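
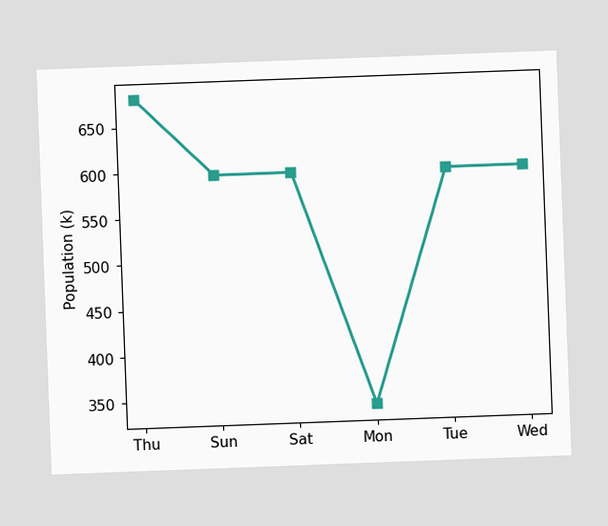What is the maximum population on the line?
The chart is tilted about 2° counter-clockwise. The highest point is at Thu, and reading across to the y-axis gives 680k.

680k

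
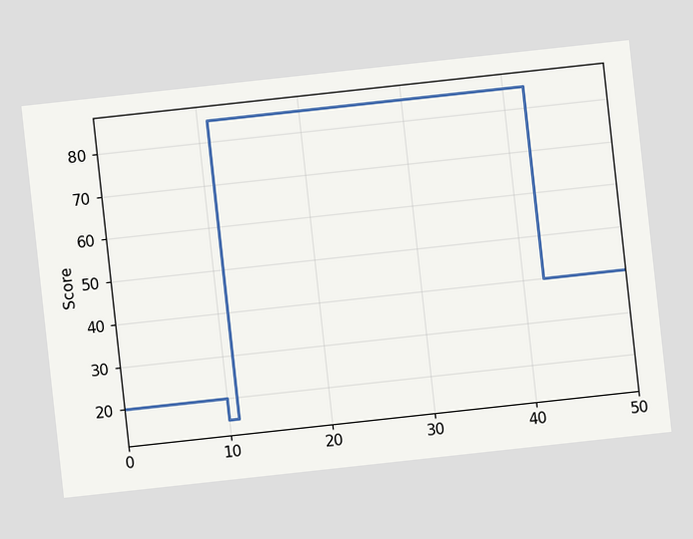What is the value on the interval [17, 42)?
85

The chart is tilted about 6° counter-clockwise. On [17, 42) the step sits at 85.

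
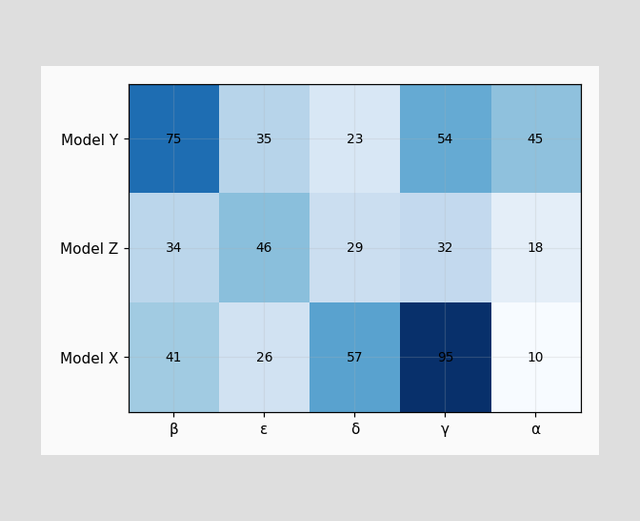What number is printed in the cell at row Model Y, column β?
75

The (Model Y, β) cell reads 75.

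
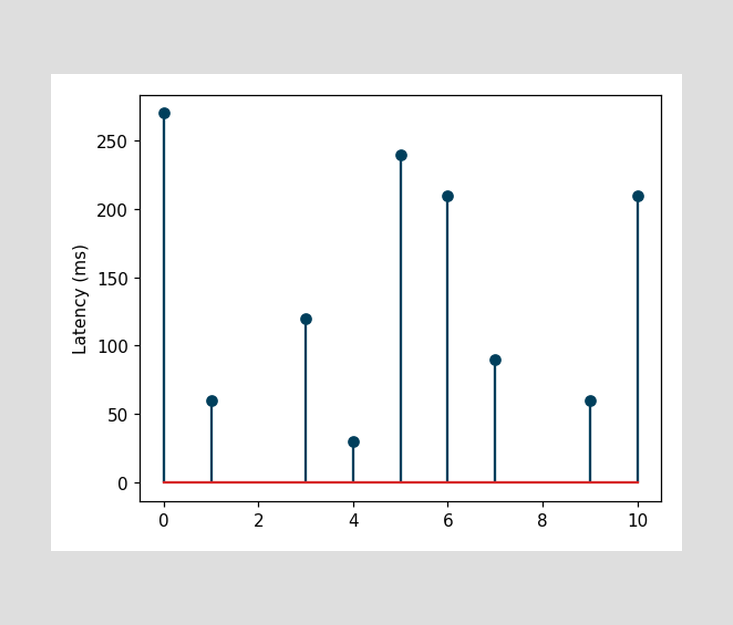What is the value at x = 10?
210ms

The stem at x=10 reaches 210ms.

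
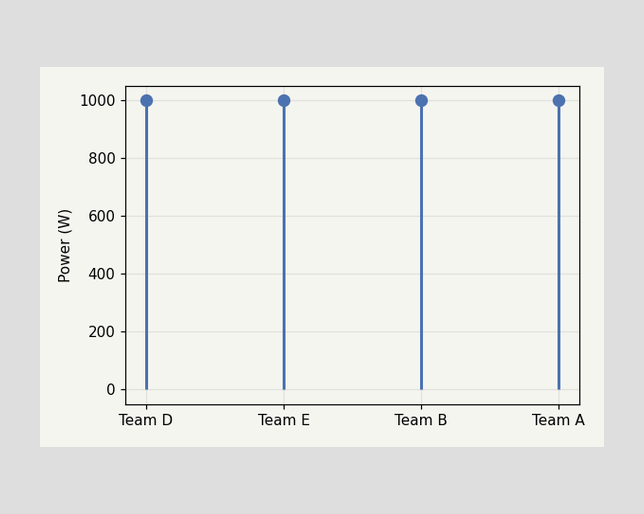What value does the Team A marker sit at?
The Team A marker sits at 1000W.

1000W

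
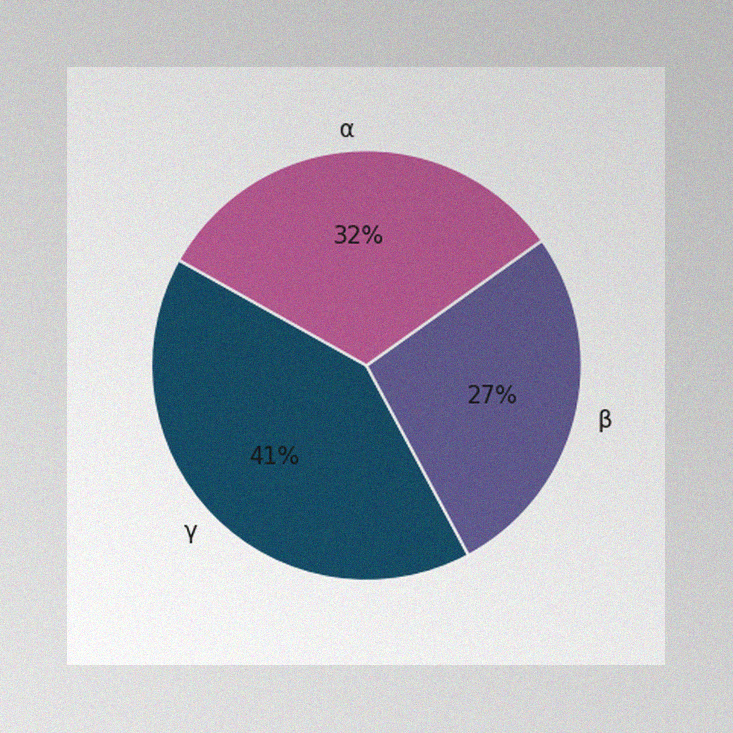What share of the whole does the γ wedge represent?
41%

The image has some photo noise and uneven lighting. The γ slice takes up 41% of the pie.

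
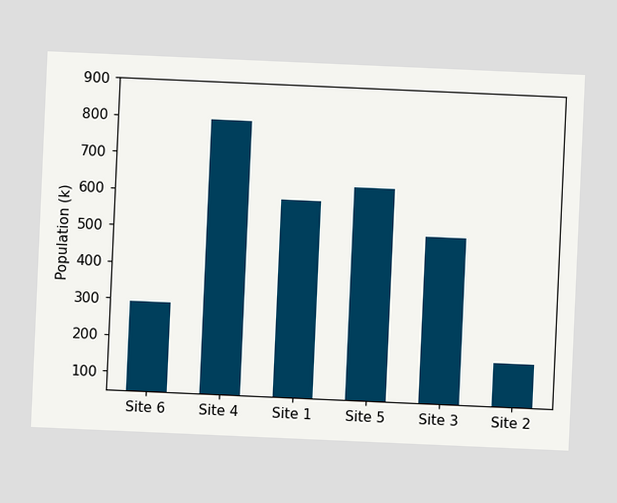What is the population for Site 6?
294k

The chart is tilted about 3° clockwise. Reading along the chart's y-axis, the Site 6 bar reaches 294k.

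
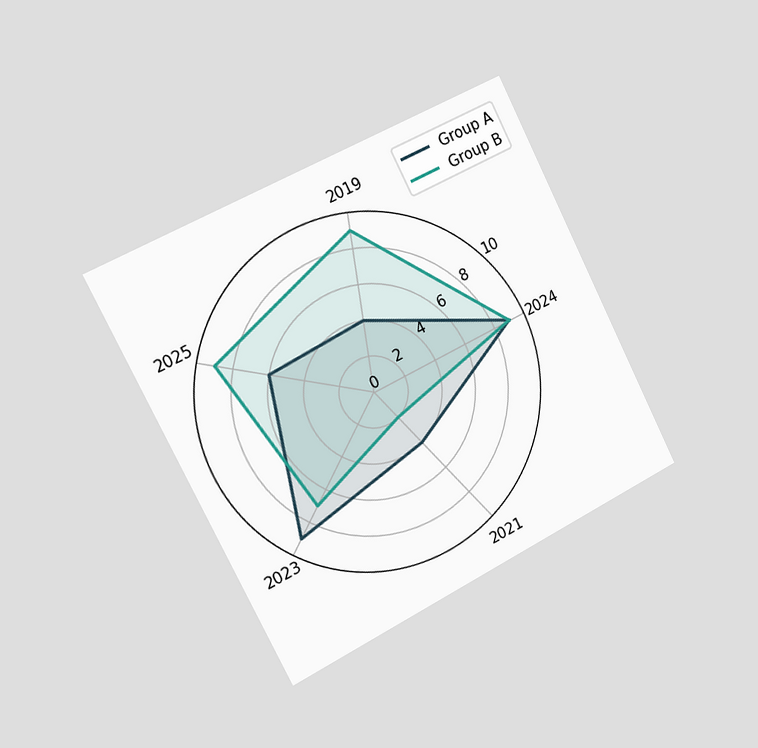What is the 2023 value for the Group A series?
The chart is tilted about 27° counter-clockwise and viewed slightly from the left. On the 2023 axis, Group A reaches 9.

9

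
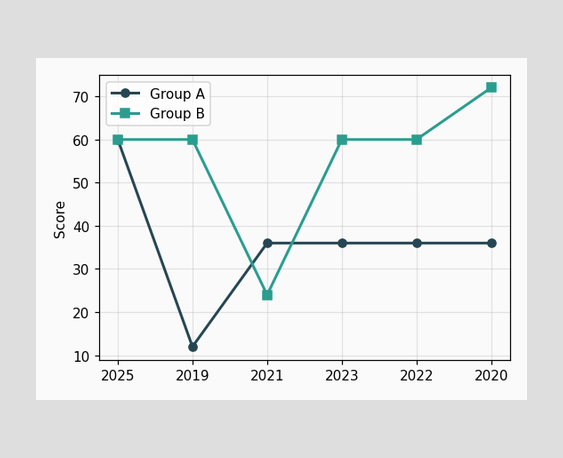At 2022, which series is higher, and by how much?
At 2022, Group B sits above the other line by 24.

Group B, by 24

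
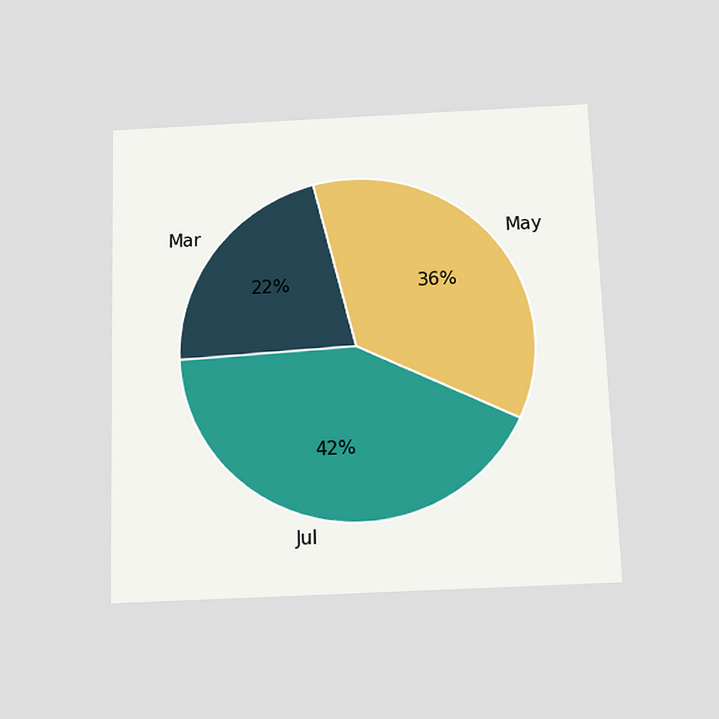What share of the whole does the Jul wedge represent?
42%

The chart is viewed slightly from below. The Jul slice takes up 42% of the pie.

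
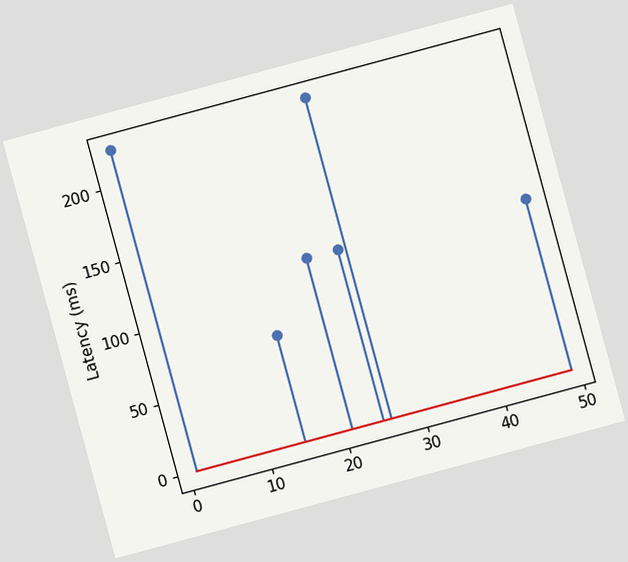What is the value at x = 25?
The chart is tilted about 15° counter-clockwise. The stem at x=25 reaches 120ms.

120ms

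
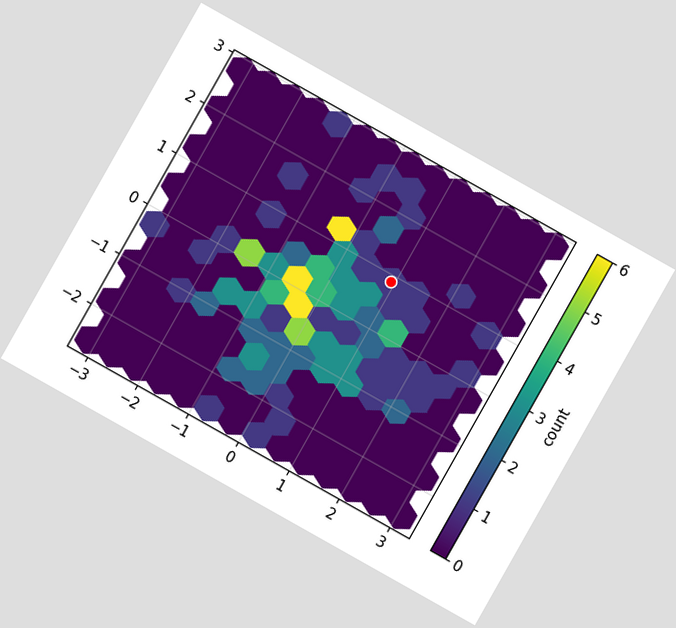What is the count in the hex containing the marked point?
1

The chart is tilted about 29° clockwise. The marked hex reads 1 on the colorbar.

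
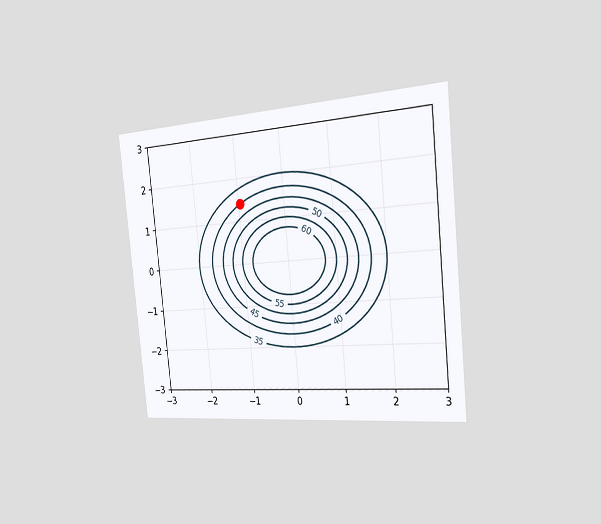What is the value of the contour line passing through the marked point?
The chart is tilted about 6° counter-clockwise and viewed slightly from the right. The marked point sits on the contour labelled 40.

40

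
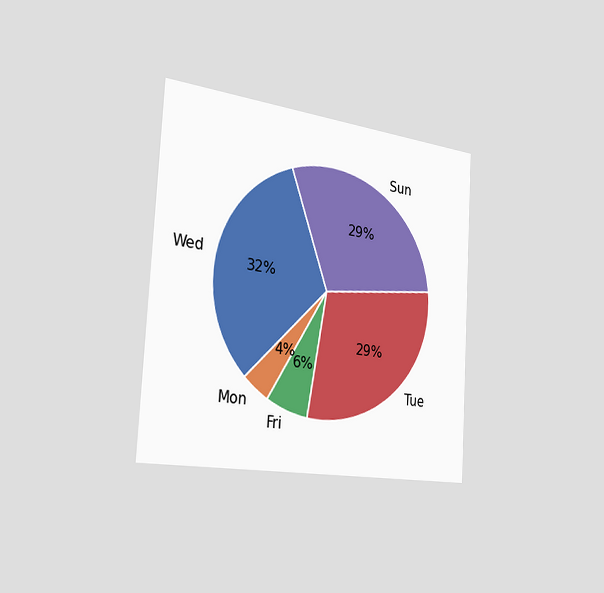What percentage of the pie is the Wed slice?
32%

The chart is tilted about 3° clockwise and viewed slightly from the left. The Wed slice takes up 32% of the pie.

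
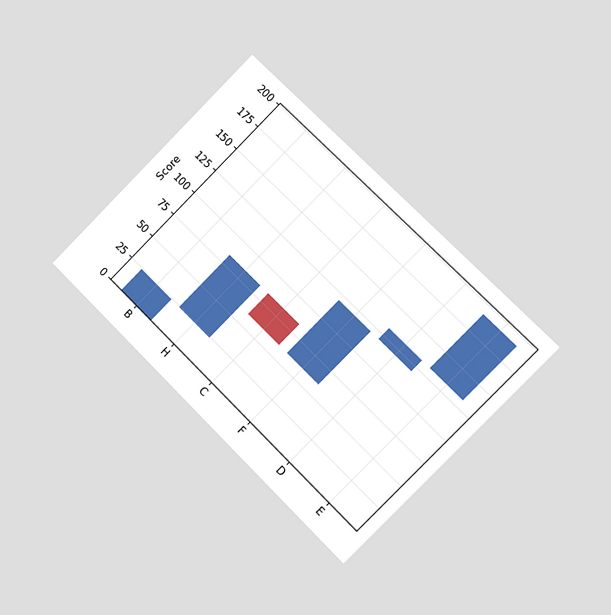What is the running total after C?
60

The chart is tilted about 45° clockwise and viewed slightly from the right. After C the running total reaches 60.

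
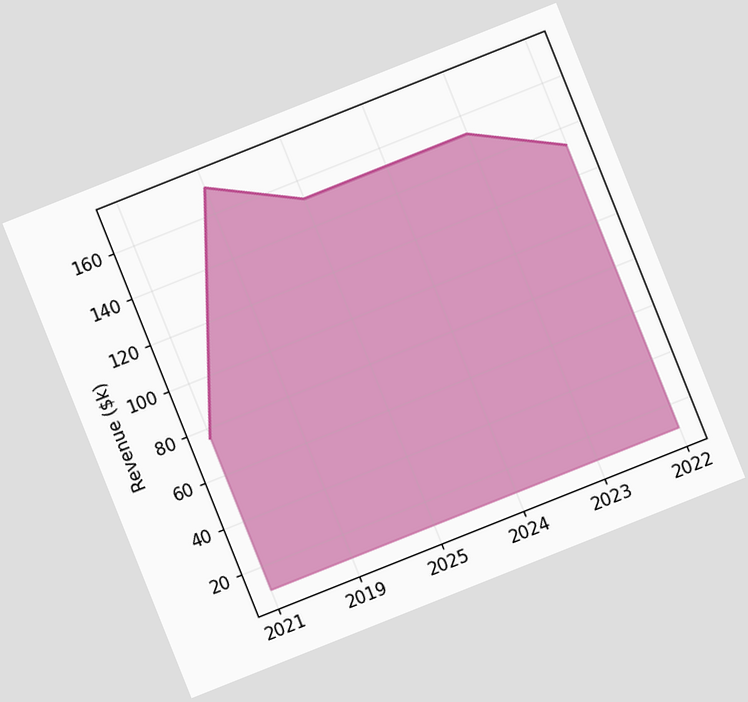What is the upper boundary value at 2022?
$133k

The chart is tilted about 22° counter-clockwise. At 2022 the upper boundary is at $133k.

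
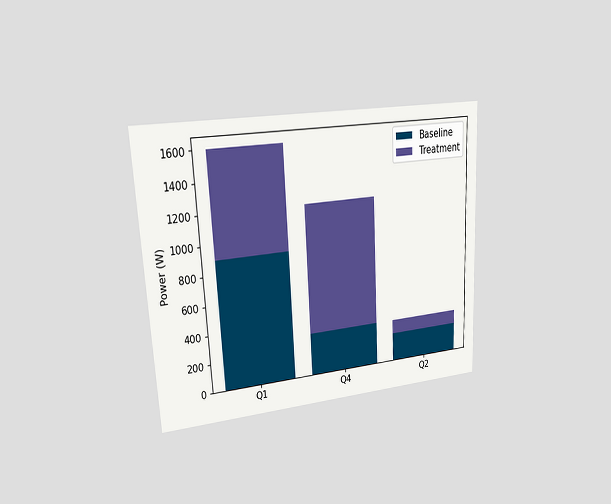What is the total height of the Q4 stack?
The chart is tilted about 3° counter-clockwise and viewed at a slight angle. The Q4 stack's top reaches 1200W on the y-axis.

1200W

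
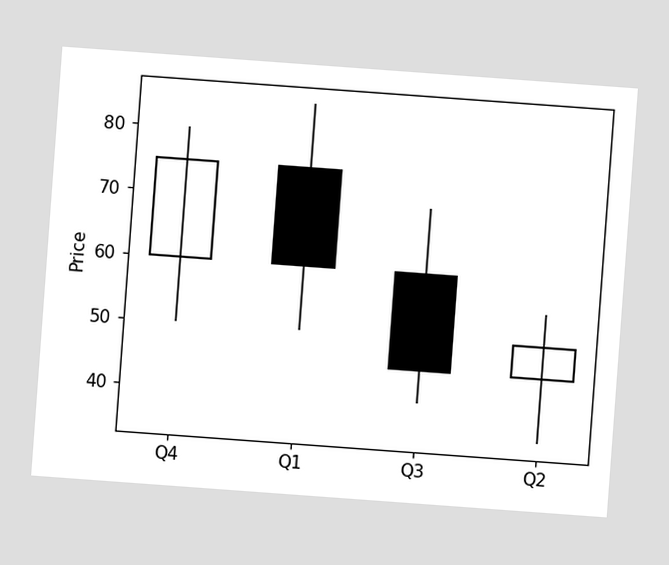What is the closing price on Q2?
The chart is tilted about 4° clockwise. The Q2 candle closes at 50.

50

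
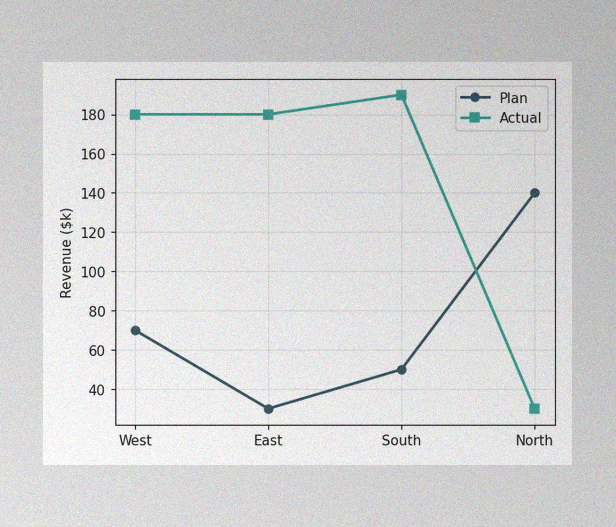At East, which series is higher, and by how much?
Actual, by $150k

The image has some photo noise and uneven lighting. At East, Actual sits above the other line by $150k.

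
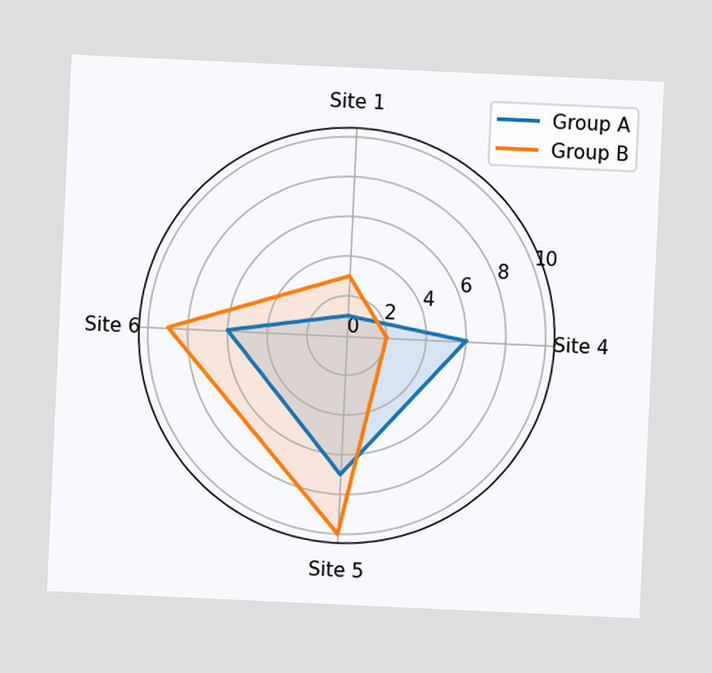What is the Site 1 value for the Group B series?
3

The chart is tilted about 3° clockwise. On the Site 1 axis, Group B reaches 3.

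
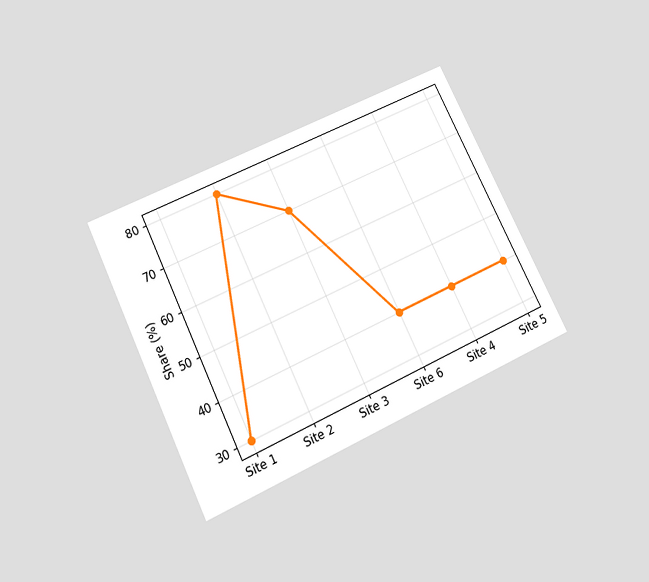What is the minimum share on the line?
30%

The chart is tilted about 26° counter-clockwise and viewed slightly from below. The lowest point is at Site 1, and reading across to the y-axis gives 30%.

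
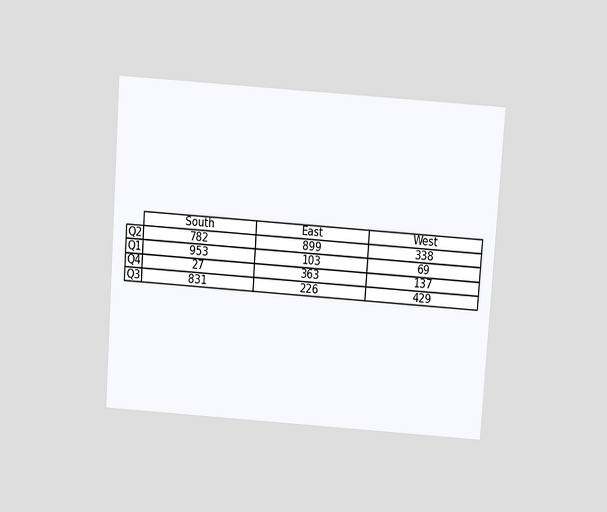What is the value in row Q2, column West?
The chart is tilted about 4° clockwise and viewed slightly from above. The (Q2, West) cell reads 338.

338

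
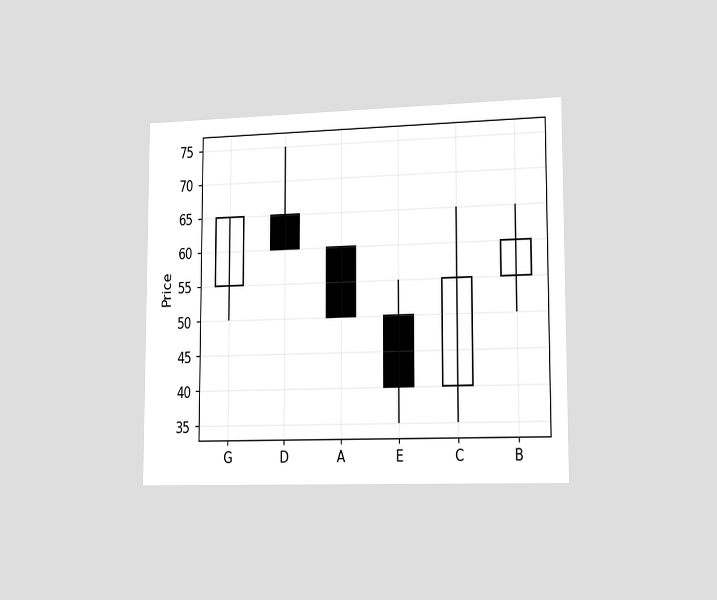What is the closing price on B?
The chart is viewed slightly from the right. The B candle closes at 60.

60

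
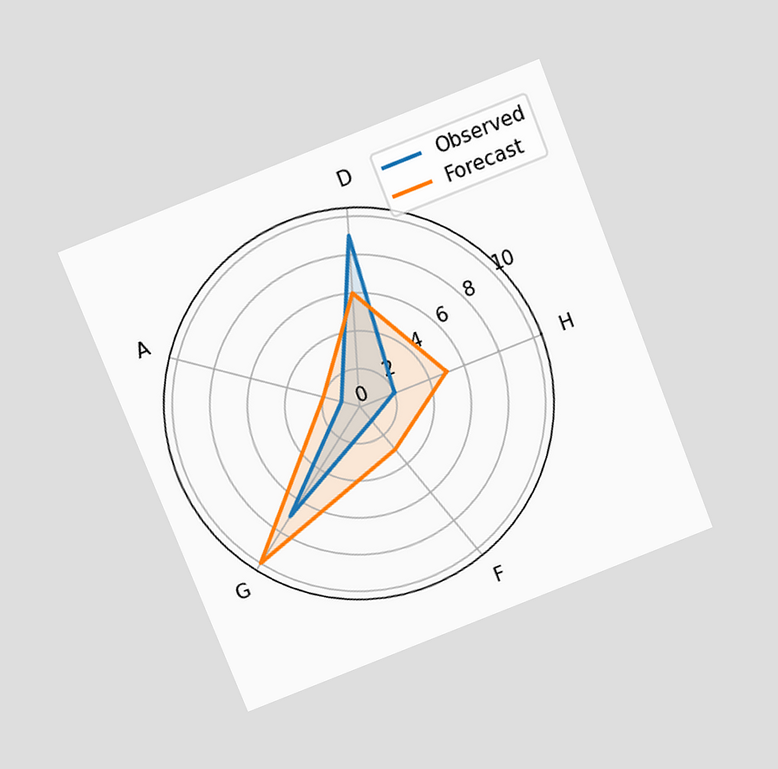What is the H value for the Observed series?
The chart is tilted about 22° counter-clockwise and viewed slightly from above. On the H axis, Observed reaches 2.

2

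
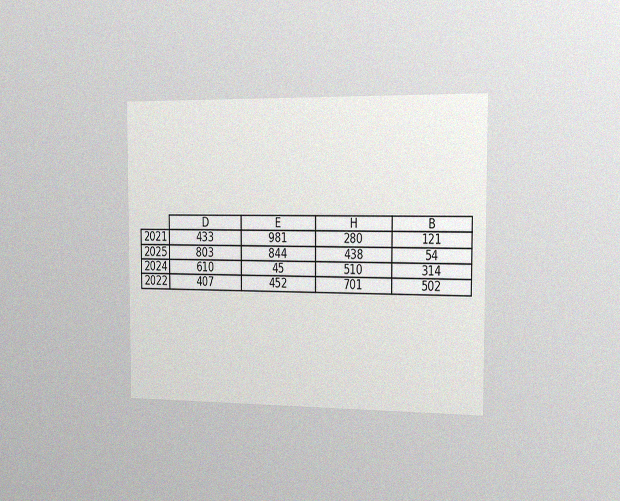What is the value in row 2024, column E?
The chart is viewed slightly from the right, with some photo noise. The (2024, E) cell reads 45.

45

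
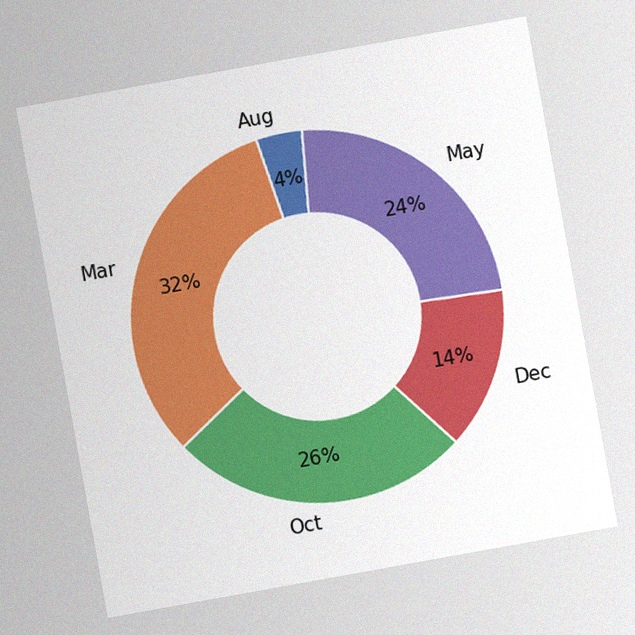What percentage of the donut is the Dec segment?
14%

The chart is tilted about 10° counter-clockwise, with some photo noise. The Dec segment takes up 14% of the ring.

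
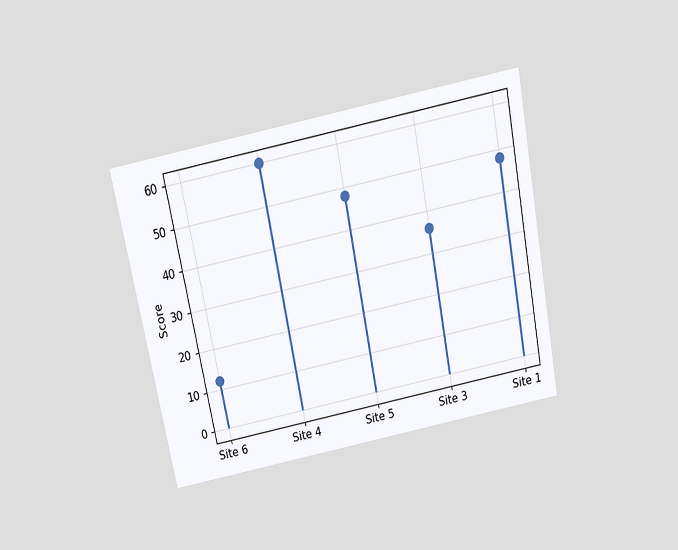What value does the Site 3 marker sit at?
The chart is tilted about 11° counter-clockwise and viewed slightly from above. The Site 3 marker sits at 36.

36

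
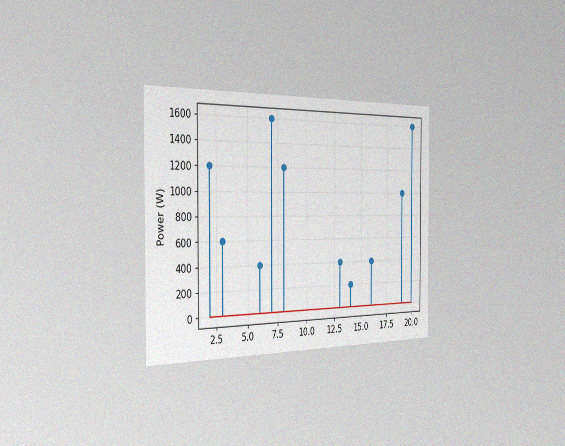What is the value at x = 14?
The chart is viewed slightly from the left, with some photo noise. The stem at x=14 reaches 200W.

200W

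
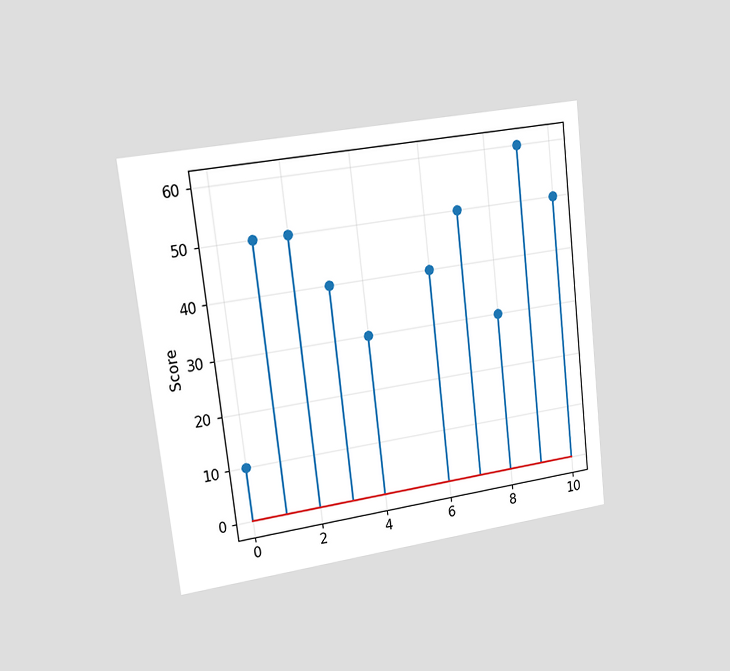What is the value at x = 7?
50

The chart is tilted about 7° counter-clockwise and viewed slightly from the left. The stem at x=7 reaches 50.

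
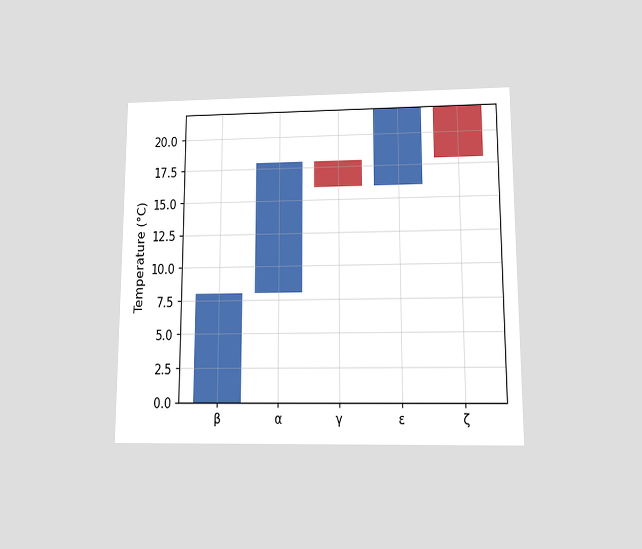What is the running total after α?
18°C

The chart is viewed at a slight angle. After α the running total reaches 18°C.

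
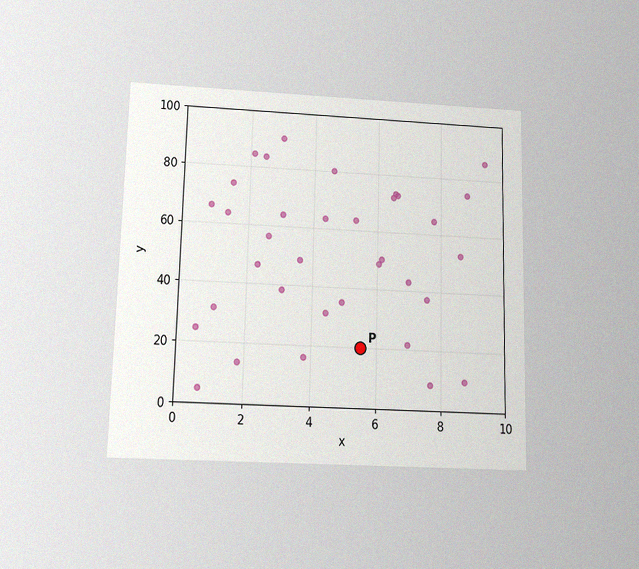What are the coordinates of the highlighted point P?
The chart is viewed slightly from below, with some photo noise. Following the gridlines from P to each axis, P sits at (5.5, 20).

(5.5, 20)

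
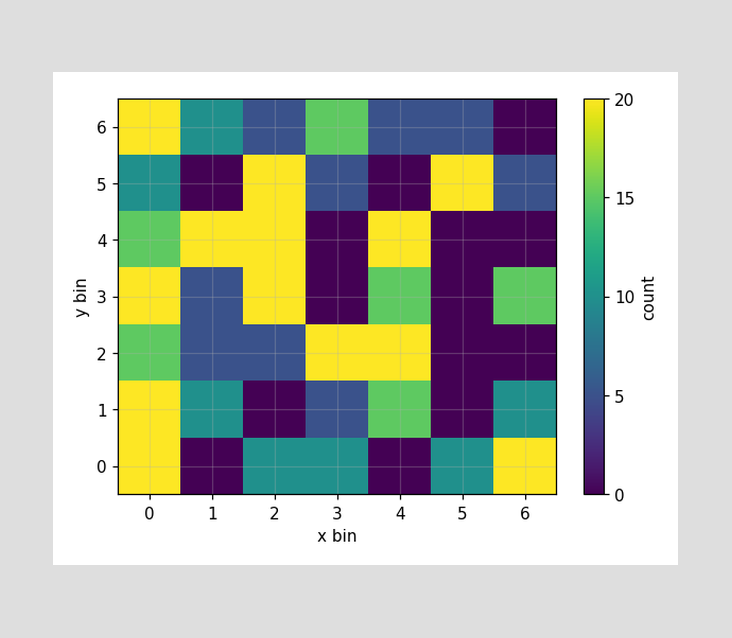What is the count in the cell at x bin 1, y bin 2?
Matching the cell (1, 2) against the colorbar gives 5.

5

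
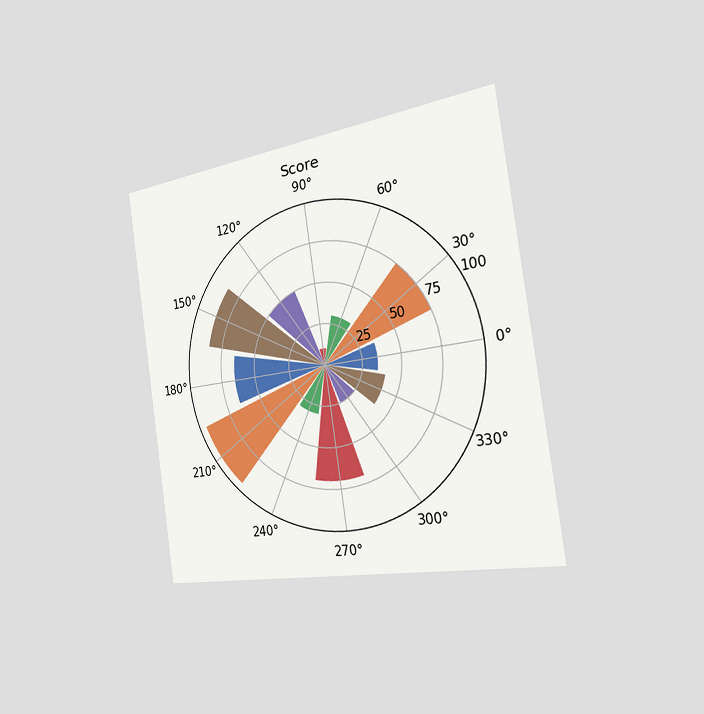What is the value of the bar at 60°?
The chart is tilted about 8° counter-clockwise and viewed slightly from the right. The bar at 60° reaches 30 on the radial axis.

30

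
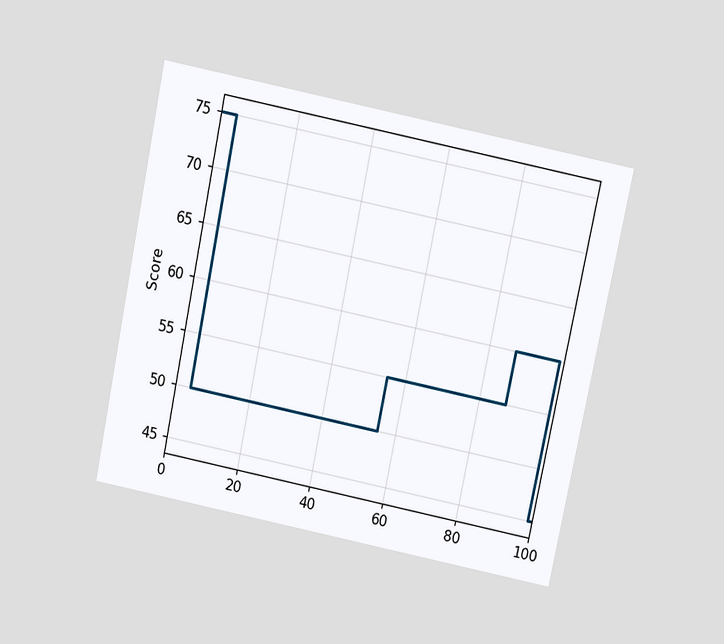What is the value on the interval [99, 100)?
45

The chart is tilted about 12° clockwise and viewed slightly from above. On [99, 100) the step sits at 45.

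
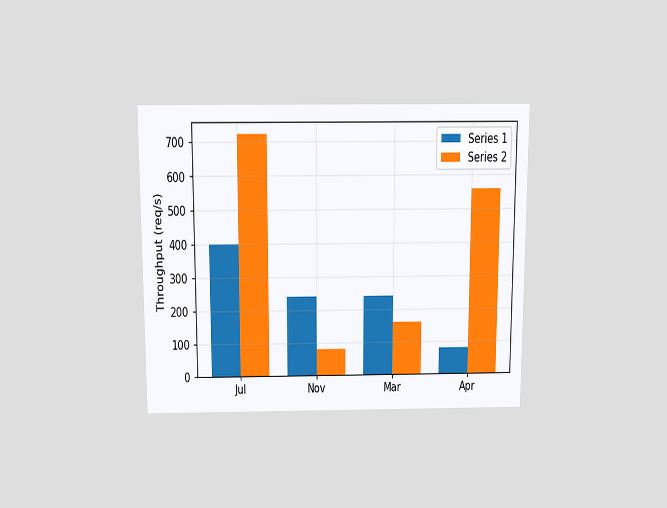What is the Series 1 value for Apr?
The chart is viewed slightly from above. The Series 1 bar at Apr reaches 80req/s on the y-axis.

80req/s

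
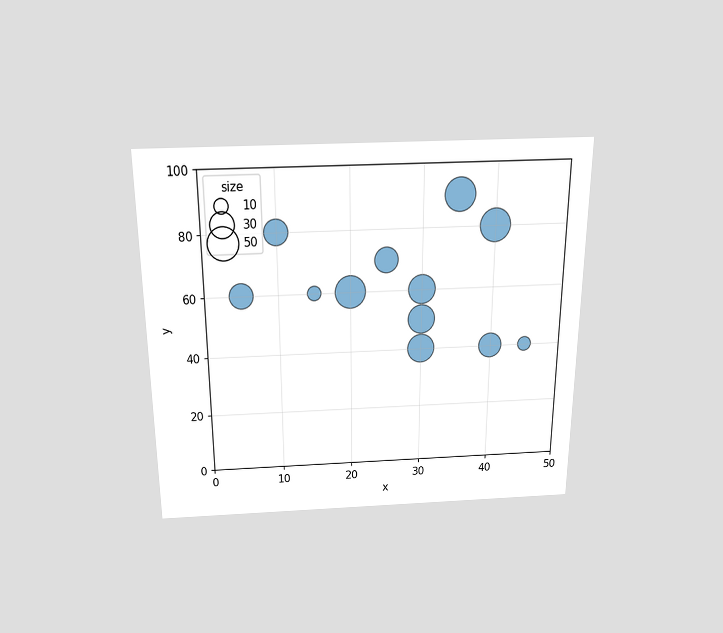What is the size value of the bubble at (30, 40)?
40

The chart is viewed slightly from above. Matching the bubble at (30, 40) against the size legend gives 40.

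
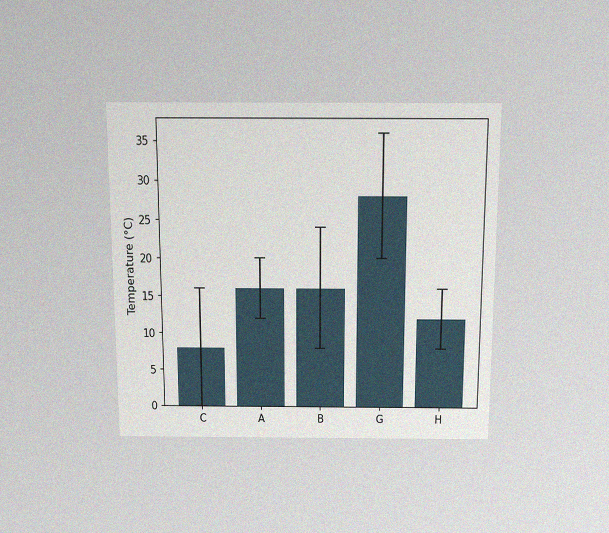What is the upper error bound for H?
16°C

The chart is viewed slightly from above, with some photo noise. The H bar's upper whisker reaches 16°C.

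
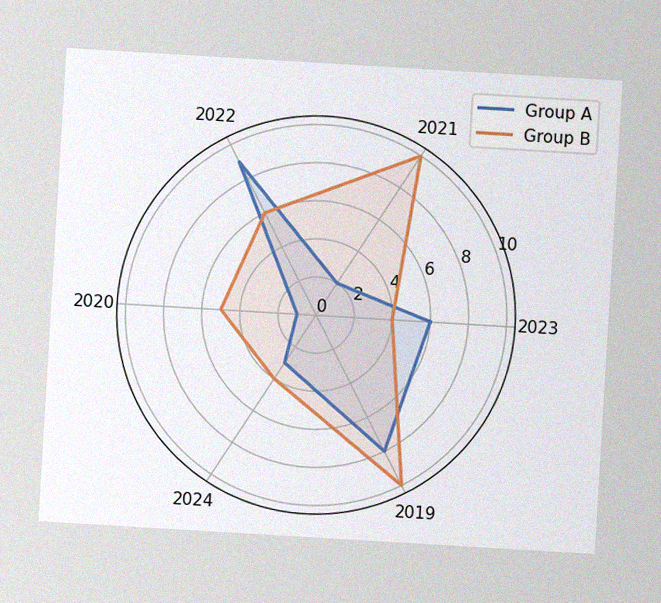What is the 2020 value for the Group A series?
The chart is tilted about 3° clockwise, with some photo noise. On the 2020 axis, Group A reaches 1.

1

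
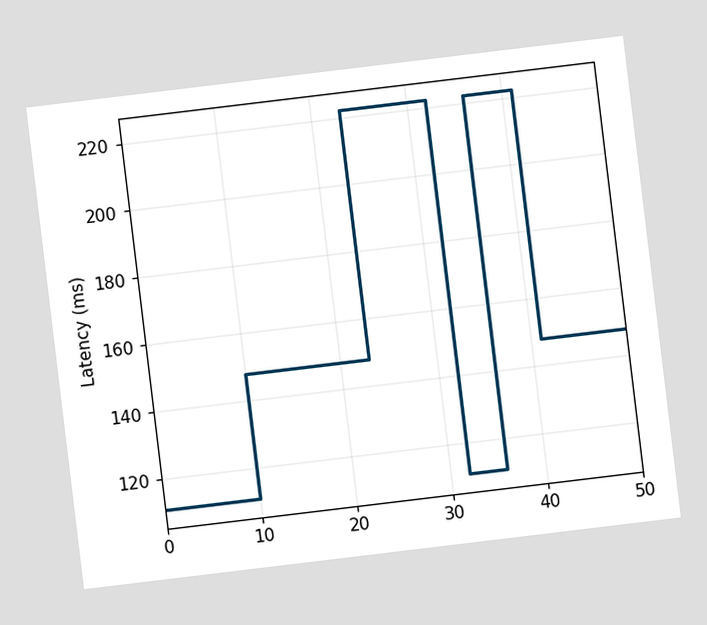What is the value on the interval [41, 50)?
The chart is tilted about 7° counter-clockwise. On [41, 50) the step sits at 148ms.

148ms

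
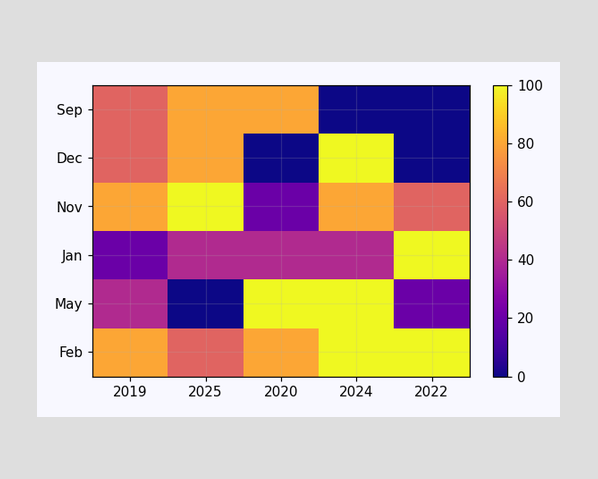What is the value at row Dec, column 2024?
100

Matching cell (Dec, 2024) against the colorbar gives 100.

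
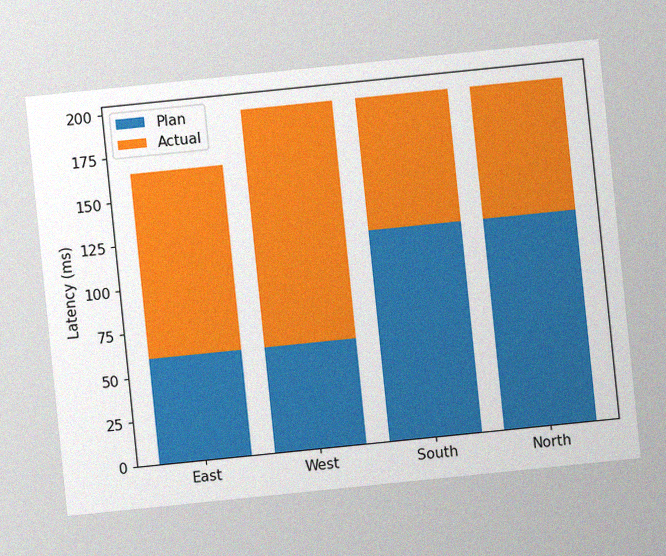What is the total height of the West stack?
195ms

The chart is tilted about 6° counter-clockwise, with some photo noise. The West stack's top reaches 195ms on the y-axis.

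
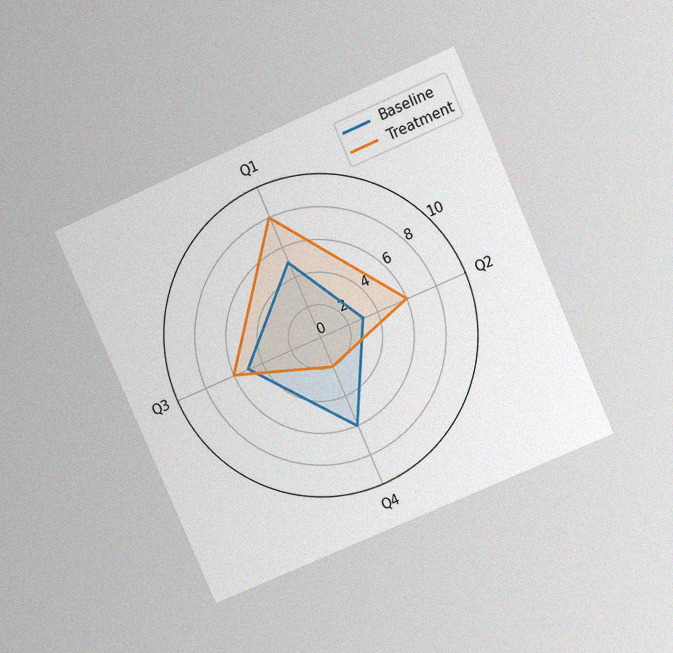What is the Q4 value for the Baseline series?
The chart is tilted about 24° counter-clockwise and viewed at a slight angle, with some photo noise. On the Q4 axis, Baseline reaches 6.

6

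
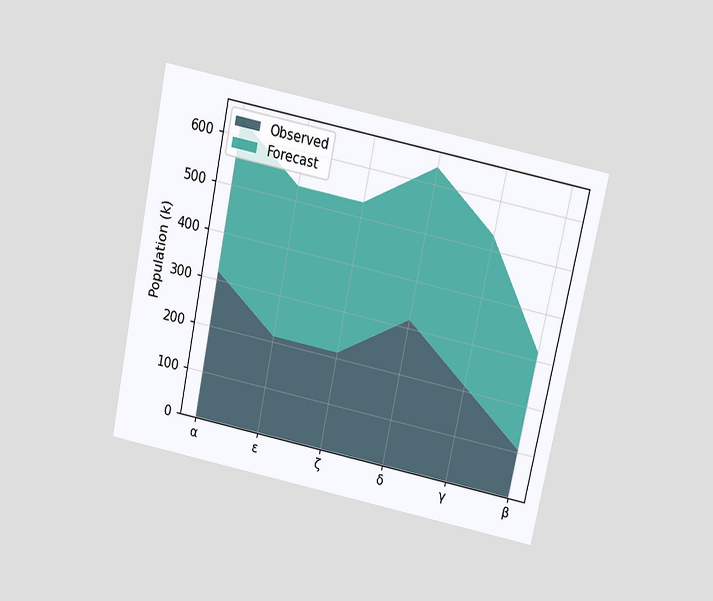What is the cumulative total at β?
318k

The chart is tilted about 12° clockwise and viewed slightly from above. The stacked total at β reaches 318k.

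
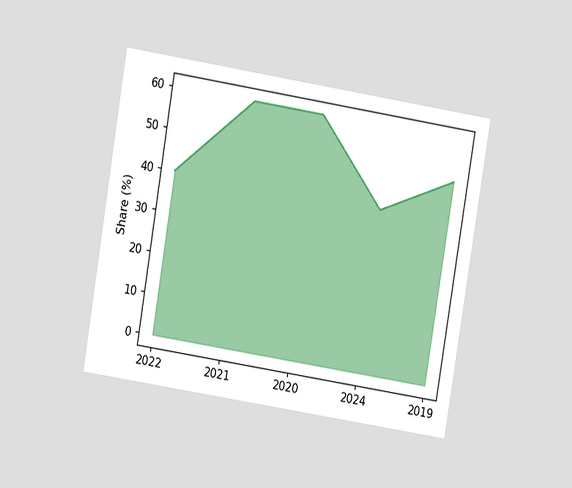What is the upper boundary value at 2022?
40%

The chart is tilted about 9° clockwise and viewed at a slight angle. At 2022 the upper boundary is at 40%.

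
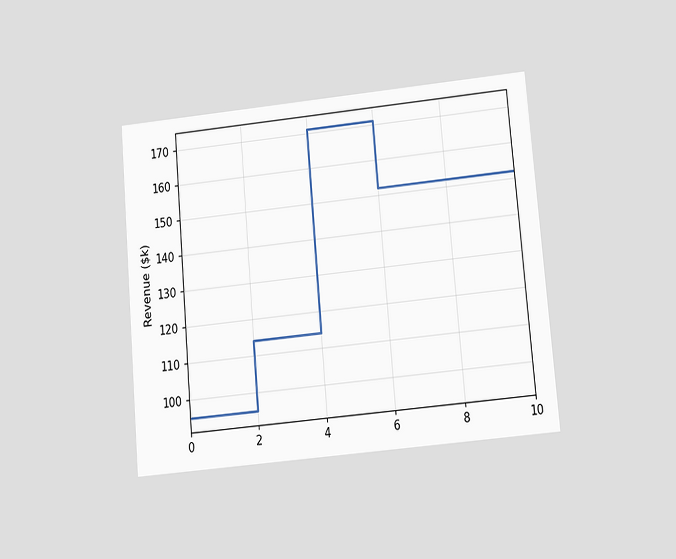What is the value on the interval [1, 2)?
The chart is tilted about 5° counter-clockwise and viewed slightly from below. On [1, 2) the step sits at $95k.

$95k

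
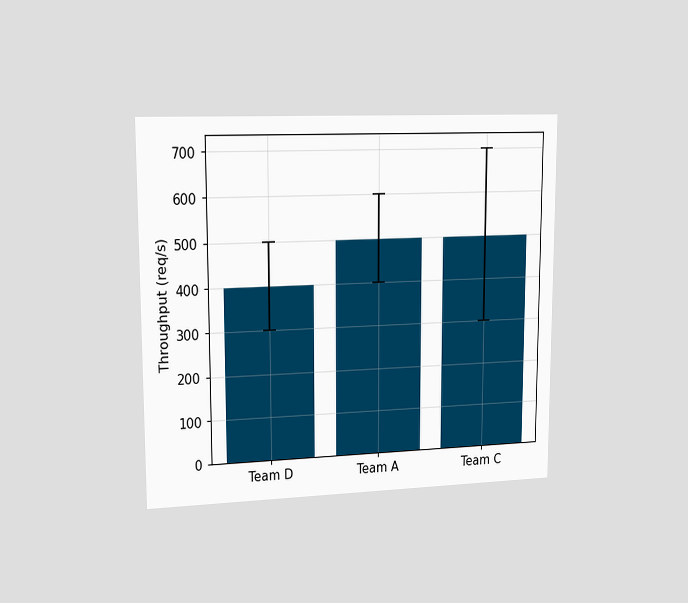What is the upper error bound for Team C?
700req/s

The chart is viewed slightly from the left. The Team C bar's upper whisker reaches 700req/s.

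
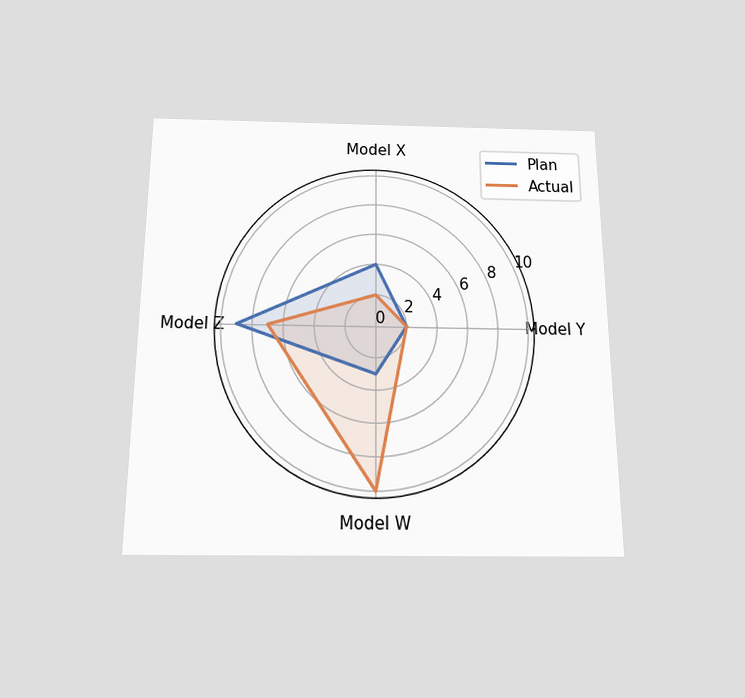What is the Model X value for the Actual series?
2

The chart is viewed slightly from below. On the Model X axis, Actual reaches 2.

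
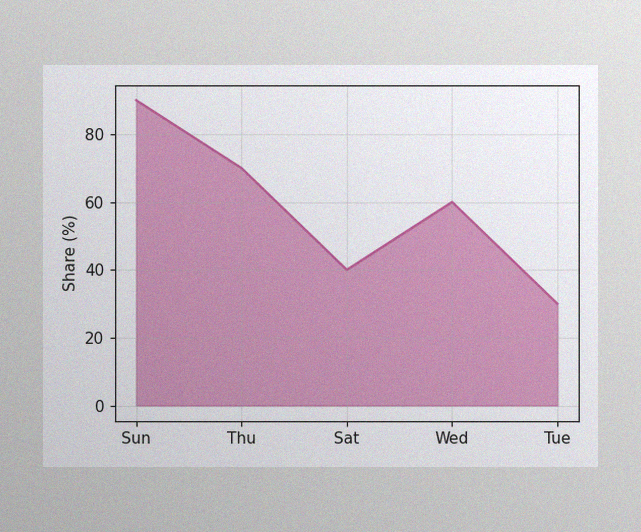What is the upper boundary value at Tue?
30%

The image has some photo noise and uneven lighting. At Tue the upper boundary is at 30%.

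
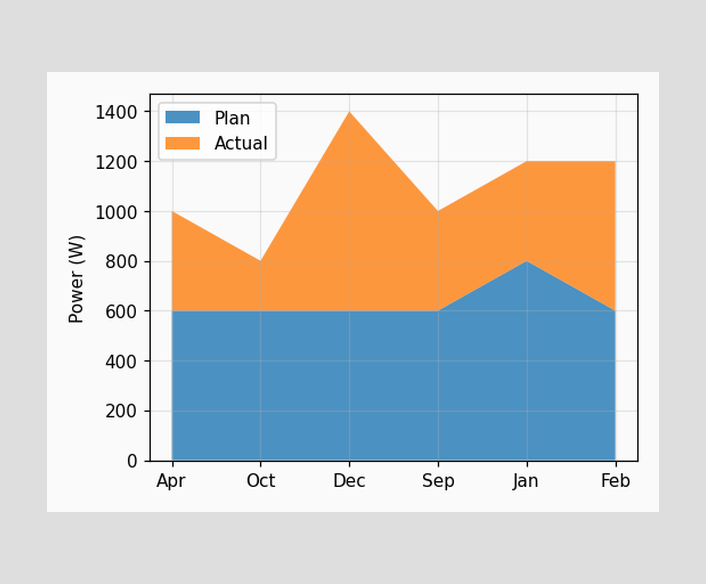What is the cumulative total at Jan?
1200W

The stacked total at Jan reaches 1200W.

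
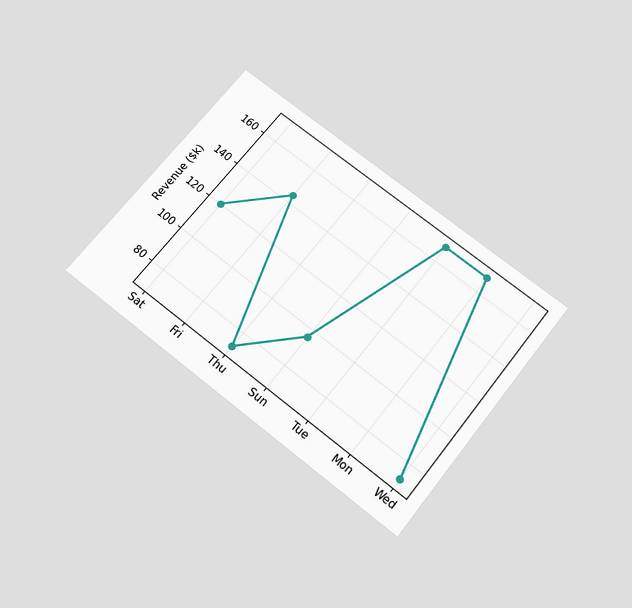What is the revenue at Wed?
The chart is tilted about 38° clockwise and viewed slightly from below. At Wed, the line is at $72k.

$72k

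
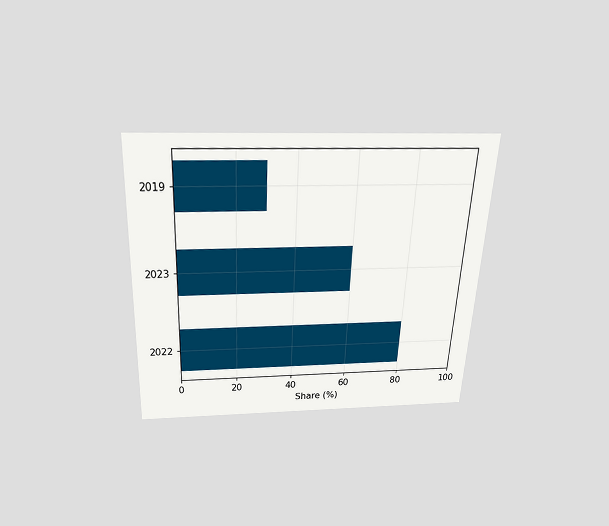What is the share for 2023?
60%

The chart is tilted about 3° clockwise and viewed slightly from above. Reading along the chart's x-axis, the 2023 bar reaches 60%.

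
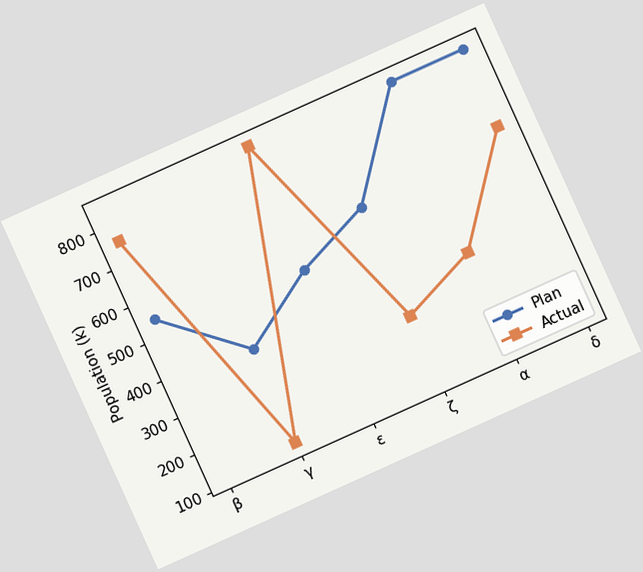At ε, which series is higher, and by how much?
Actual, by 336k

The chart is tilted about 24° counter-clockwise. At ε, Actual sits above the other line by 336k.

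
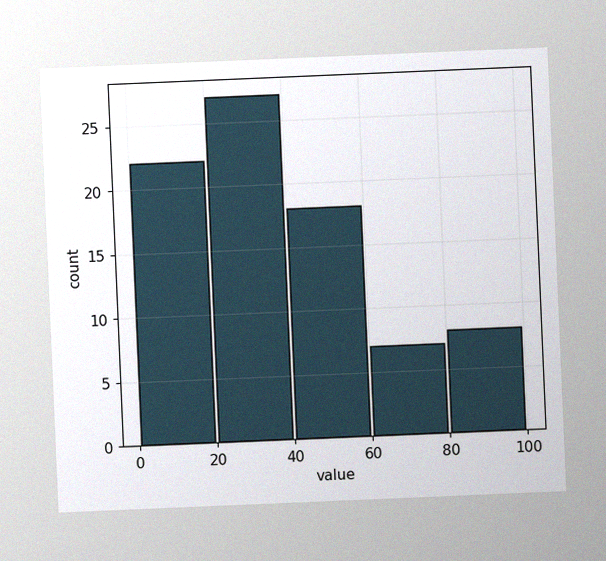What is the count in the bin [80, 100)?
8

The chart is tilted about 2° counter-clockwise, with some photo noise. The [80, 100) bin has height 8.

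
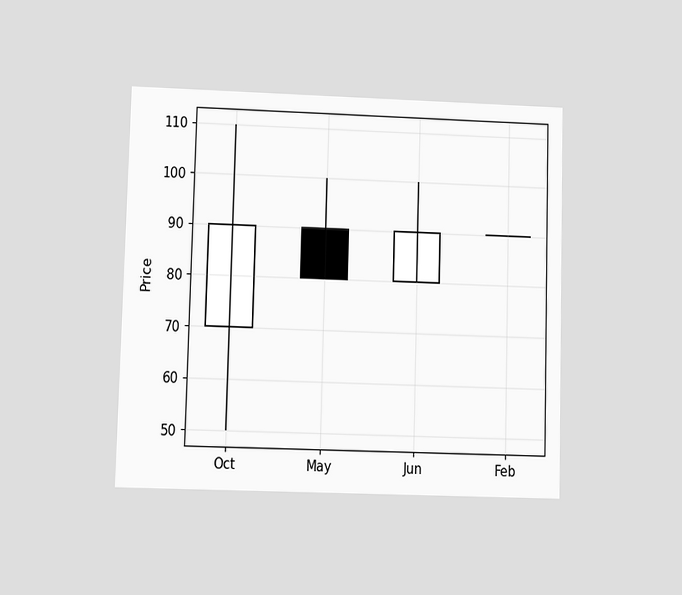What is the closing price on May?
The chart is viewed at a slight angle. The May candle closes at 80.

80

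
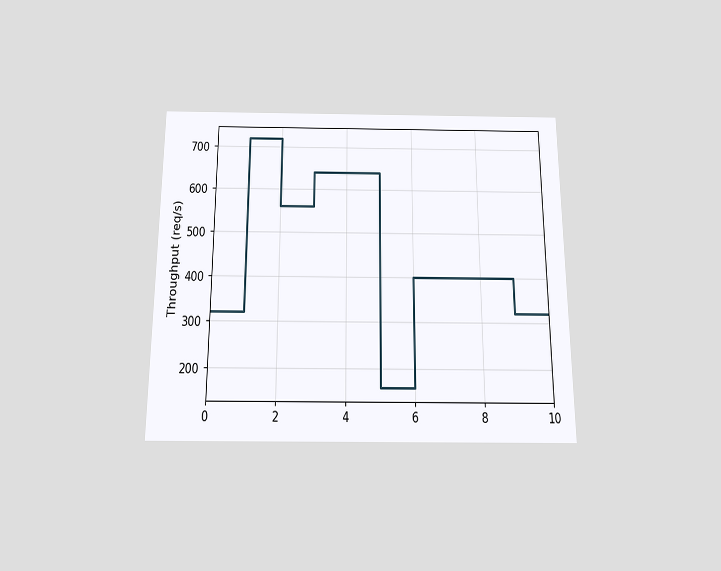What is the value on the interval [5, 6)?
The chart is viewed slightly from below. On [5, 6) the step sits at 160req/s.

160req/s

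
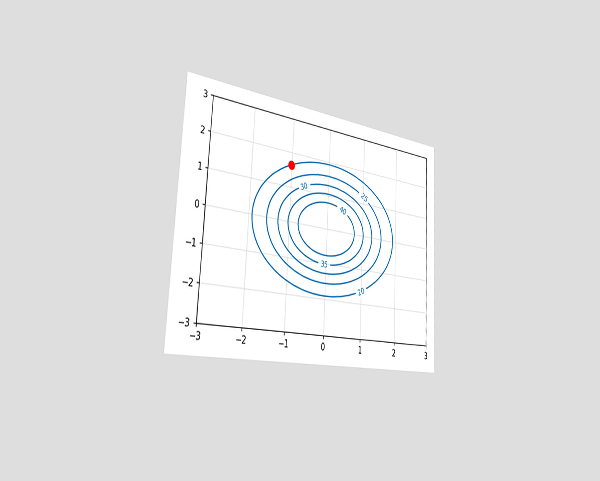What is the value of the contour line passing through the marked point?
The chart is tilted about 3° clockwise and viewed slightly from the left. The marked point sits on the contour labelled 20.

20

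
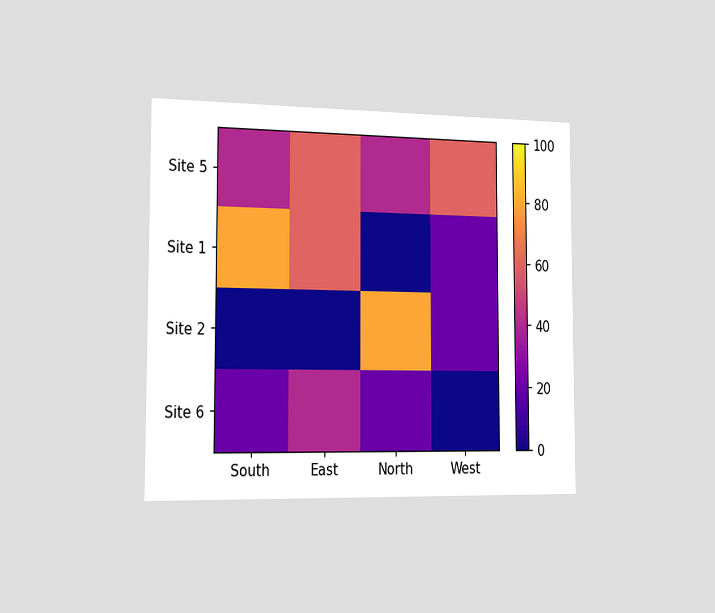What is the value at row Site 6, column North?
20

The chart is viewed slightly from the left. Matching cell (Site 6, North) against the colorbar gives 20.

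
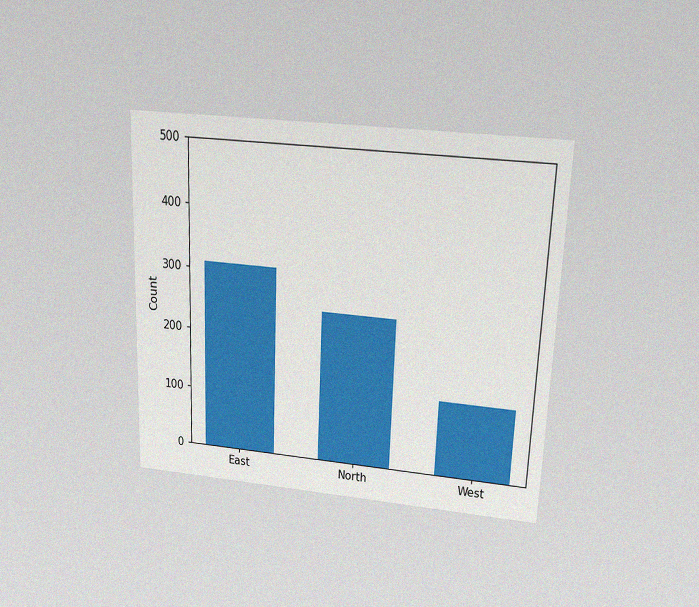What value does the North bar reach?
The chart is tilted about 2° clockwise and viewed slightly from above, with some photo noise. Reading along the chart's y-axis, the North bar reaches 248.

248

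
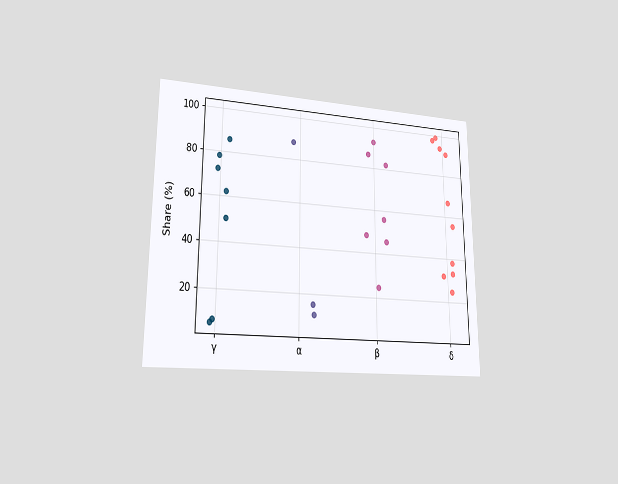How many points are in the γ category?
The chart is viewed at a slight angle. Counting the markers in the γ column gives 7.

7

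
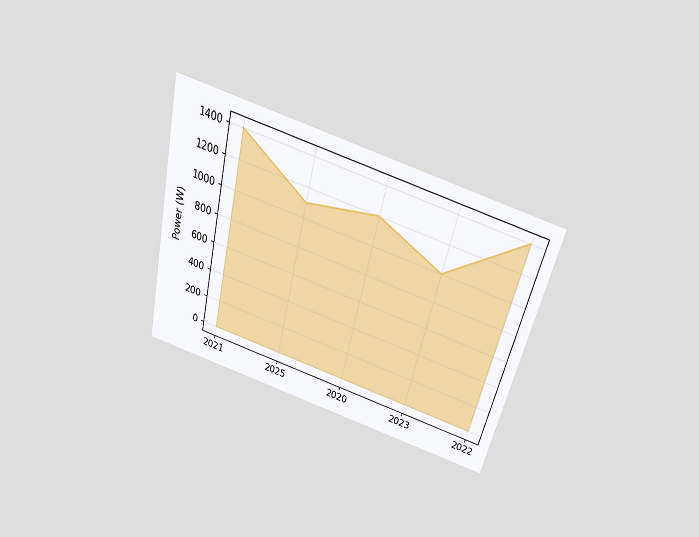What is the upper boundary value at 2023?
1000W

The chart is tilted about 14° clockwise and viewed slightly from above. At 2023 the upper boundary is at 1000W.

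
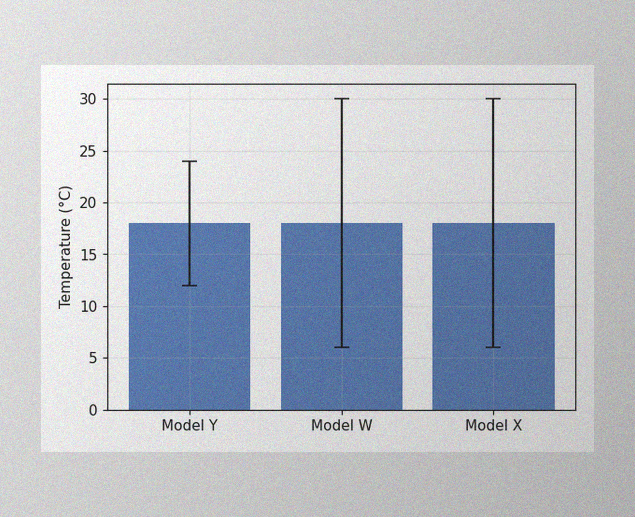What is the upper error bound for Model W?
30°C

The image has some photo noise and uneven lighting. The Model W bar's upper whisker reaches 30°C.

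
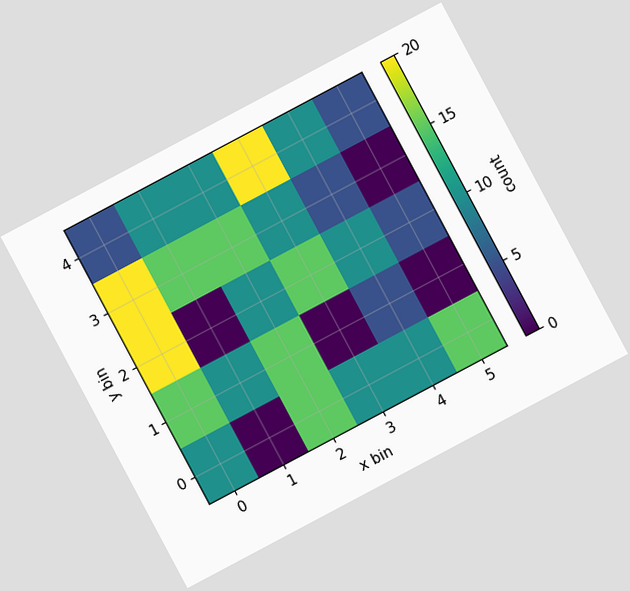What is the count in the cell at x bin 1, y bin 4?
10

The chart is tilted about 28° counter-clockwise. Matching the cell (1, 4) against the colorbar gives 10.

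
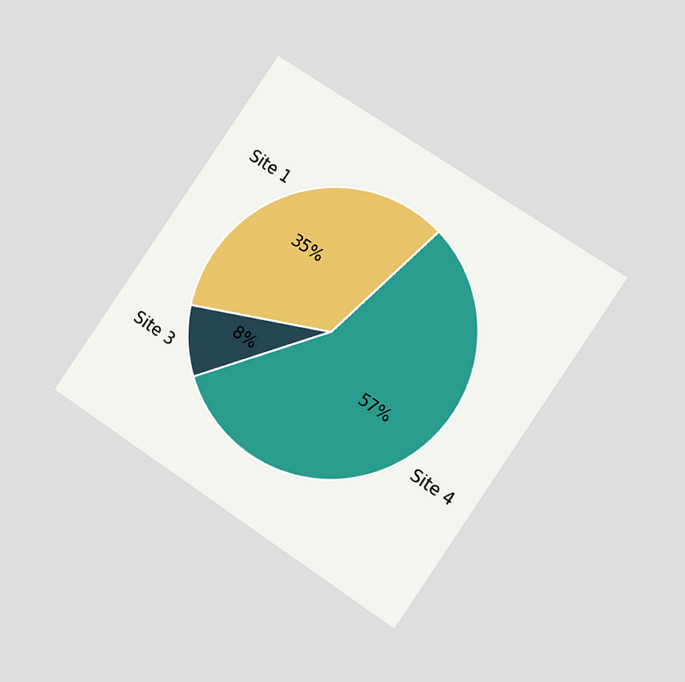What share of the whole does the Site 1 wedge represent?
35%

The chart is tilted about 34° clockwise and viewed at a slight angle. The Site 1 slice takes up 35% of the pie.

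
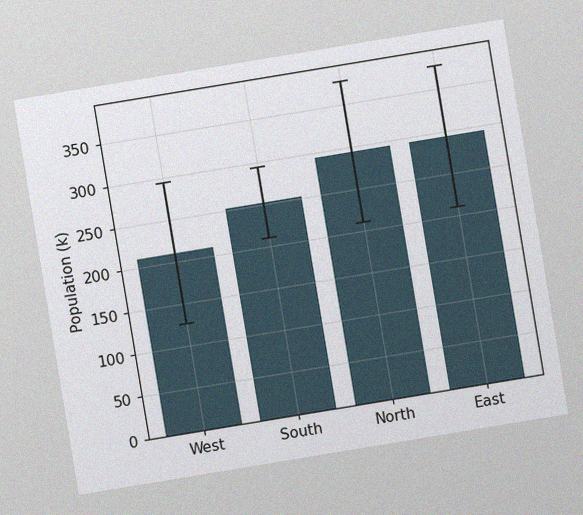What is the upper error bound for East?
378k

The chart is tilted about 9° counter-clockwise, with some photo noise. The East bar's upper whisker reaches 378k.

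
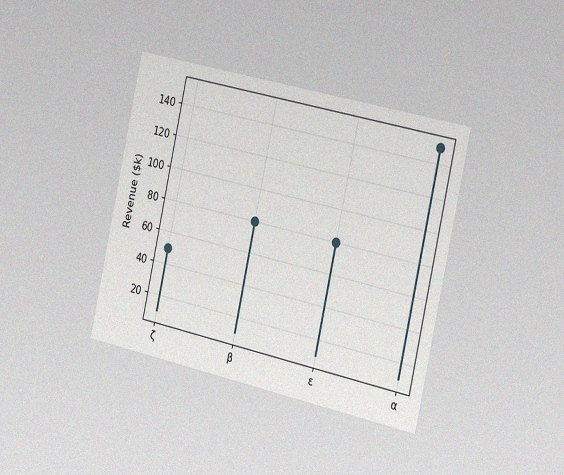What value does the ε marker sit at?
$80k

The chart is tilted about 13° clockwise and viewed slightly from the right, with some photo noise. The ε marker sits at $80k.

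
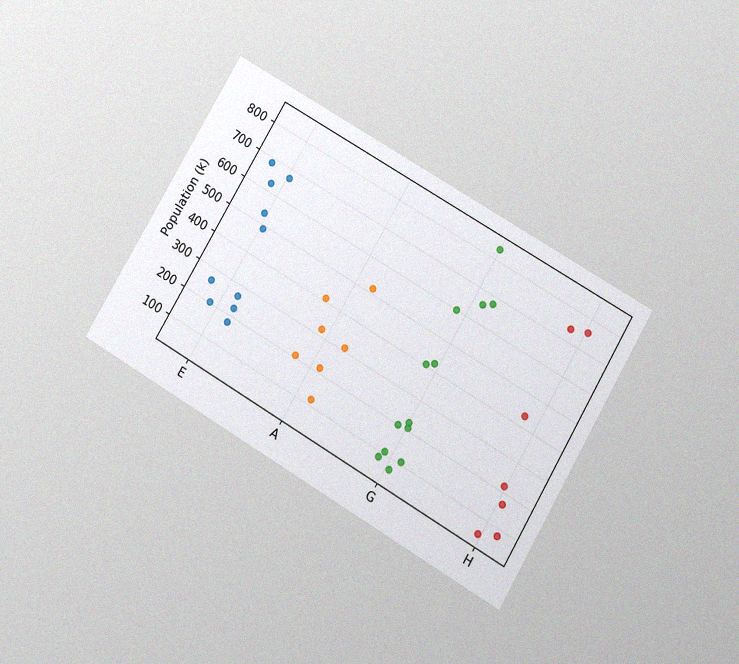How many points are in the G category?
13

The chart is tilted about 31° clockwise and viewed slightly from below, with some photo noise. Counting the markers in the G column gives 13.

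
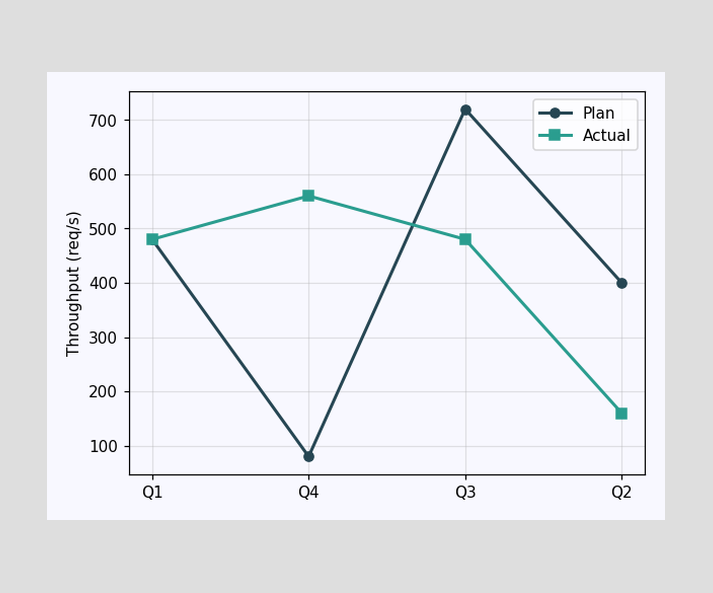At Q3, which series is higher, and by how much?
At Q3, Plan sits above the other line by 240req/s.

Plan, by 240req/s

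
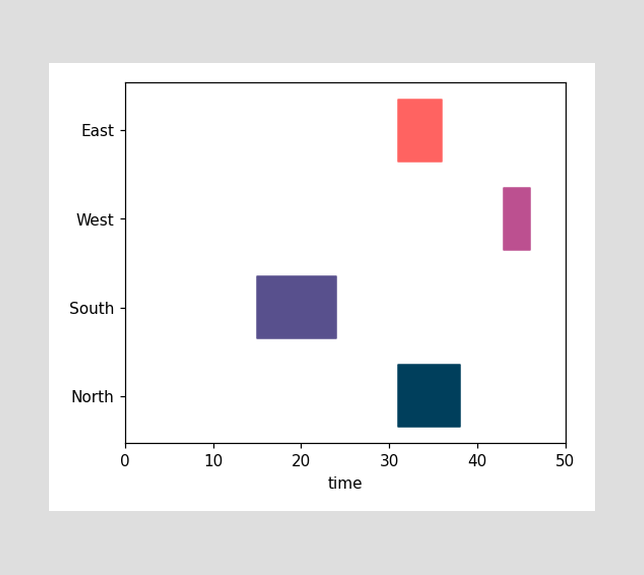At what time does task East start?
31

The East bar begins at t=31.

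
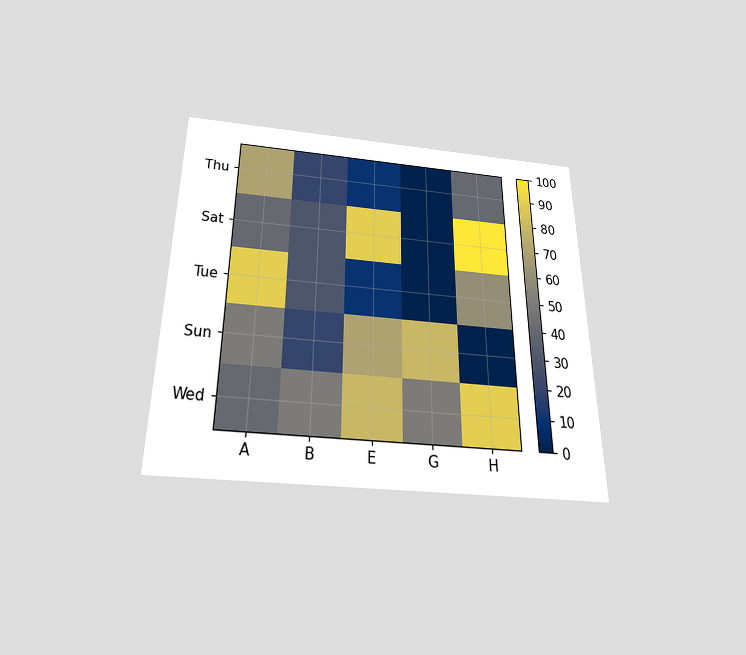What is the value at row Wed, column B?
50

The chart is viewed slightly from below. Matching cell (Wed, B) against the colorbar gives 50.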